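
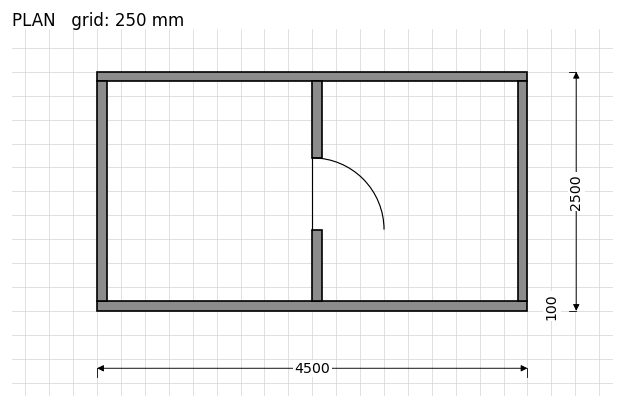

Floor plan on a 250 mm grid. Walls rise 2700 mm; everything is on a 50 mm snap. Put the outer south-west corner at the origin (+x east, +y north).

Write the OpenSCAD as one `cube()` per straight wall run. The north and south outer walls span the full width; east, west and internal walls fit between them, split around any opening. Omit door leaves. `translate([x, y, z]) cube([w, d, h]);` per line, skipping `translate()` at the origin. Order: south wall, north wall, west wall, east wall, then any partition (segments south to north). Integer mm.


cube([4500, 100, 2700]);
translate([0, 2400, 0]) cube([4500, 100, 2700]);
translate([0, 100, 0]) cube([100, 2300, 2700]);
translate([4400, 100, 0]) cube([100, 2300, 2700]);
translate([2250, 100, 0]) cube([100, 750, 2700]);
translate([2250, 1600, 0]) cube([100, 800, 2700]);


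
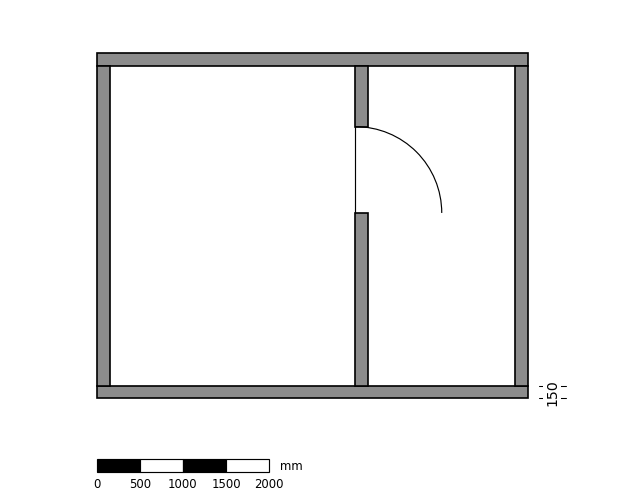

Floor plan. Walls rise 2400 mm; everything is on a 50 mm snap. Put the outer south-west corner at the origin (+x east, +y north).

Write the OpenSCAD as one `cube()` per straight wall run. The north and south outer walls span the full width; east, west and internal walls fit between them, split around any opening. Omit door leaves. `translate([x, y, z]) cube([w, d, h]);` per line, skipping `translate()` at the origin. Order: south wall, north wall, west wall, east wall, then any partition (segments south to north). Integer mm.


cube([5000, 150, 2400]);
translate([0, 3850, 0]) cube([5000, 150, 2400]);
translate([0, 150, 0]) cube([150, 3700, 2400]);
translate([4850, 150, 0]) cube([150, 3700, 2400]);
translate([3000, 150, 0]) cube([150, 2000, 2400]);
translate([3000, 3150, 0]) cube([150, 700, 2400]);


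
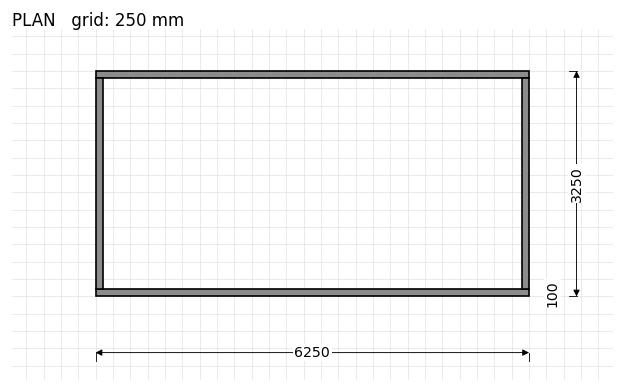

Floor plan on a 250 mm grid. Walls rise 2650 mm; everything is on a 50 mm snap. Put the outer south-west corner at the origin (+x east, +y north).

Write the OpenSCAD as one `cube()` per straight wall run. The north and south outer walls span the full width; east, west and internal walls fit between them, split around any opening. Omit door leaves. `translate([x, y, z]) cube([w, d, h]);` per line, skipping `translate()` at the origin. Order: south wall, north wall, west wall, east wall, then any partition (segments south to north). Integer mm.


cube([6250, 100, 2650]);
translate([0, 3150, 0]) cube([6250, 100, 2650]);
translate([0, 100, 0]) cube([100, 3050, 2650]);
translate([6150, 100, 0]) cube([100, 3050, 2650]);


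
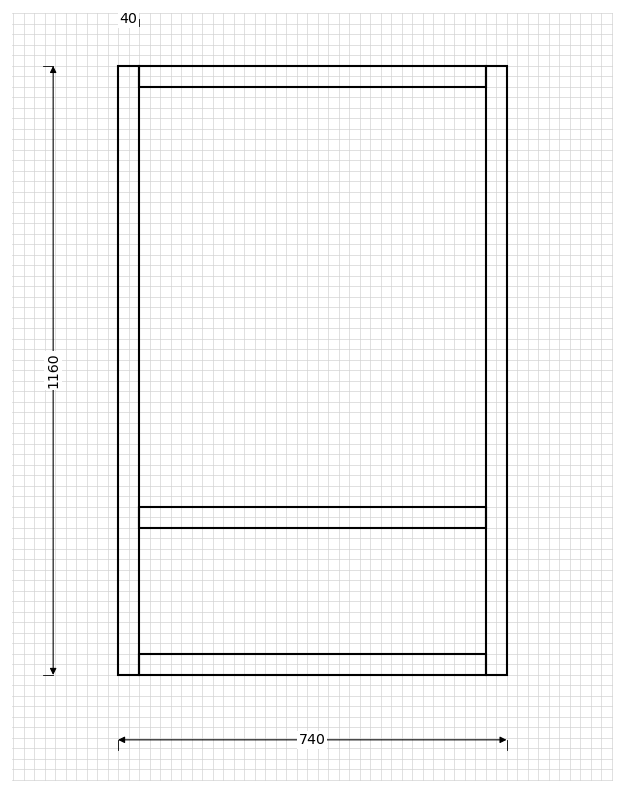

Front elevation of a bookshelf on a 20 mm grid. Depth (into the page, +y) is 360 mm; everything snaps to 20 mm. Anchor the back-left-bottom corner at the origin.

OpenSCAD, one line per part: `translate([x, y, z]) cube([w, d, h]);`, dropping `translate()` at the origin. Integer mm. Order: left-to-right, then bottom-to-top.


cube([40, 360, 1160]);
translate([40, 0, 0]) cube([660, 360, 40]);
translate([40, 0, 280]) cube([660, 360, 40]);
translate([40, 0, 1120]) cube([660, 360, 40]);
translate([700, 0, 0]) cube([40, 360, 1160]);


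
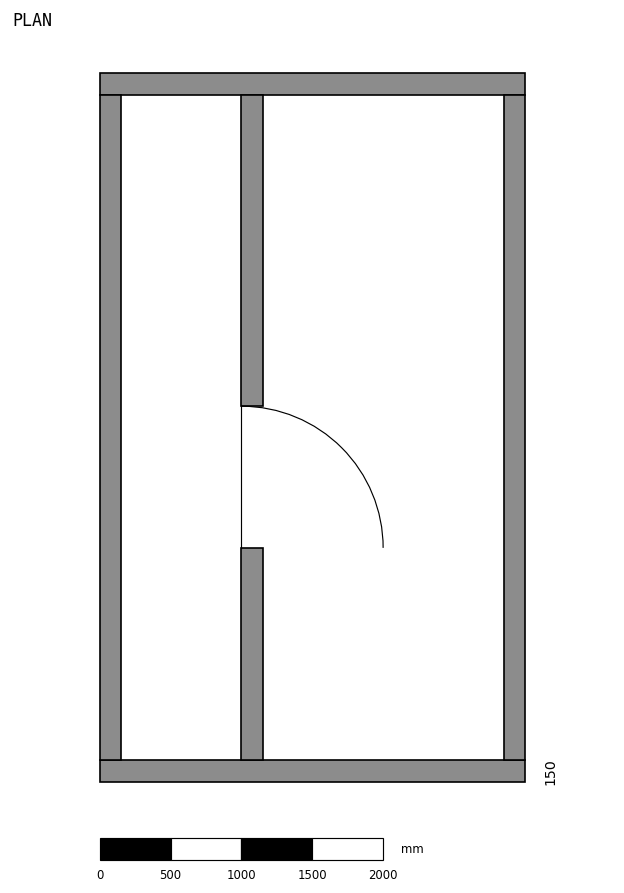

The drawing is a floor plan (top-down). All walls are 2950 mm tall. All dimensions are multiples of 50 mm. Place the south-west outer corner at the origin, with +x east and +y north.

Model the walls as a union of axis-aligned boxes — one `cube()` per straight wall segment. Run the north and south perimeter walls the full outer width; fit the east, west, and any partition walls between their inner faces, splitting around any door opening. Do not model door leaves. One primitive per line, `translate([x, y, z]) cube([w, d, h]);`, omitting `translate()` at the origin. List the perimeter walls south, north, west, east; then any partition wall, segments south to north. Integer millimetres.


cube([3000, 150, 2950]);
translate([0, 4850, 0]) cube([3000, 150, 2950]);
translate([0, 150, 0]) cube([150, 4700, 2950]);
translate([2850, 150, 0]) cube([150, 4700, 2950]);
translate([1000, 150, 0]) cube([150, 1500, 2950]);
translate([1000, 2650, 0]) cube([150, 2200, 2950]);


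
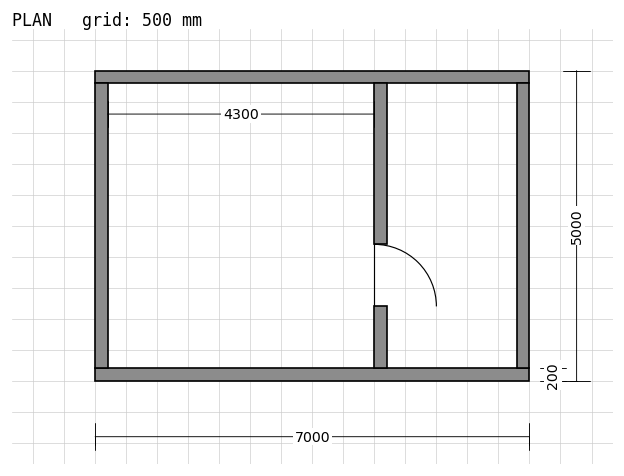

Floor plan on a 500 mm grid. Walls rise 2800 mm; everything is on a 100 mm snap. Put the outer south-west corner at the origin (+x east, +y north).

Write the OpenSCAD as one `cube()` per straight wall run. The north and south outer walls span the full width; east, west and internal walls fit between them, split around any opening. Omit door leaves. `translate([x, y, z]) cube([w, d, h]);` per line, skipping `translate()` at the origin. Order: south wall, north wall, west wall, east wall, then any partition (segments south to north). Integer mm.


cube([7000, 200, 2800]);
translate([0, 4800, 0]) cube([7000, 200, 2800]);
translate([0, 200, 0]) cube([200, 4600, 2800]);
translate([6800, 200, 0]) cube([200, 4600, 2800]);
translate([4500, 200, 0]) cube([200, 1000, 2800]);
translate([4500, 2200, 0]) cube([200, 2600, 2800]);


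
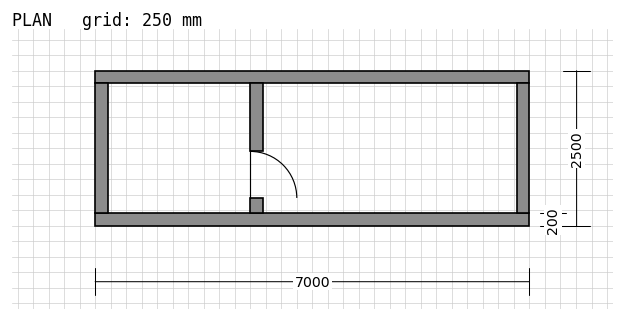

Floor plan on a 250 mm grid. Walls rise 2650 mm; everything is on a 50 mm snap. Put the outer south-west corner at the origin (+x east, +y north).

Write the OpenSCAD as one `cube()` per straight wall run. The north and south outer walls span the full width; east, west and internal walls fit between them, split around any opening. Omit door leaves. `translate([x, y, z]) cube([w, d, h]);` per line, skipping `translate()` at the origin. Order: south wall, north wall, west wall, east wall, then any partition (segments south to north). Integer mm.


cube([7000, 200, 2650]);
translate([0, 2300, 0]) cube([7000, 200, 2650]);
translate([0, 200, 0]) cube([200, 2100, 2650]);
translate([6800, 200, 0]) cube([200, 2100, 2650]);
translate([2500, 200, 0]) cube([200, 250, 2650]);
translate([2500, 1200, 0]) cube([200, 1100, 2650]);


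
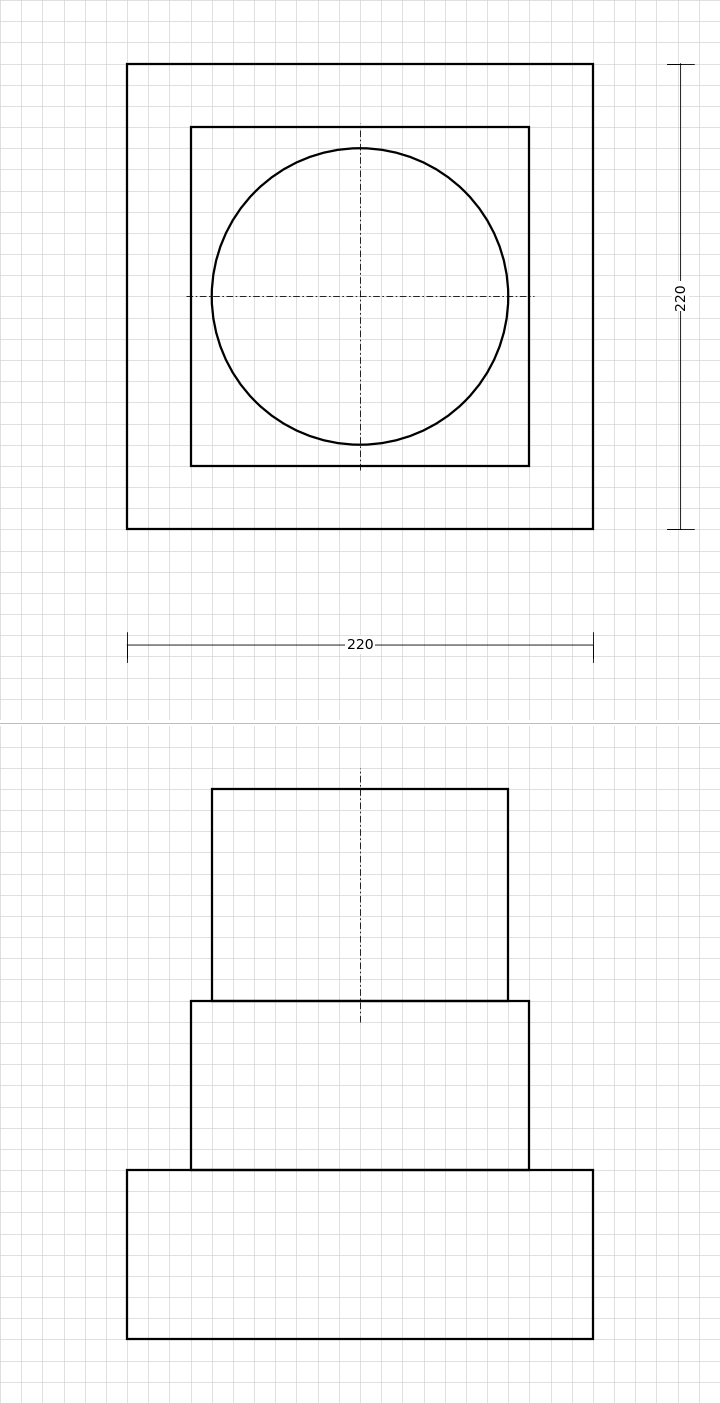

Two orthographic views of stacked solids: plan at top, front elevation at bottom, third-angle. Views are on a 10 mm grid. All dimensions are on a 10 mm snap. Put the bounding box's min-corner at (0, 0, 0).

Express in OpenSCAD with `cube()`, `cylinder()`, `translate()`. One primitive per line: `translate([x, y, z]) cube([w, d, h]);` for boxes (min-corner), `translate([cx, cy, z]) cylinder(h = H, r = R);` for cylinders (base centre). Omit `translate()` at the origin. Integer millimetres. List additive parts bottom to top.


cube([220, 220, 80]);
translate([30, 30, 80]) cube([160, 160, 80]);
translate([110, 110, 160]) cylinder(h = 100, r = 70);


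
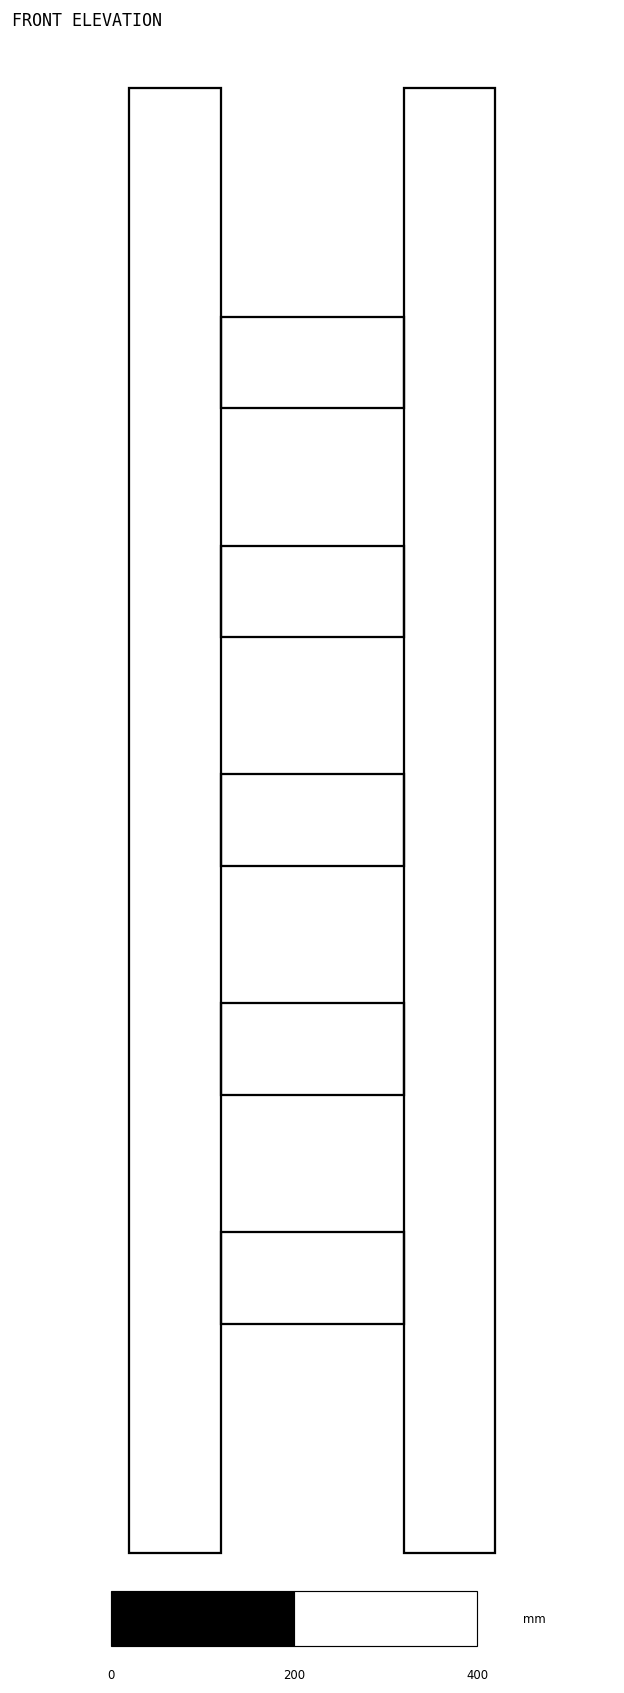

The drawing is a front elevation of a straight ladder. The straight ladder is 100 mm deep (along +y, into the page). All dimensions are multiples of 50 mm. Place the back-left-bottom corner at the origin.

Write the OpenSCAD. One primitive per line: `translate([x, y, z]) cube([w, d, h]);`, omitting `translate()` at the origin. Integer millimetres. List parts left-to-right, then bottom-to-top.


cube([100, 100, 1600]);
translate([100, 0, 250]) cube([200, 100, 100]);
translate([100, 0, 500]) cube([200, 100, 100]);
translate([100, 0, 750]) cube([200, 100, 100]);
translate([100, 0, 1000]) cube([200, 100, 100]);
translate([100, 0, 1250]) cube([200, 100, 100]);
translate([300, 0, 0]) cube([100, 100, 1600]);


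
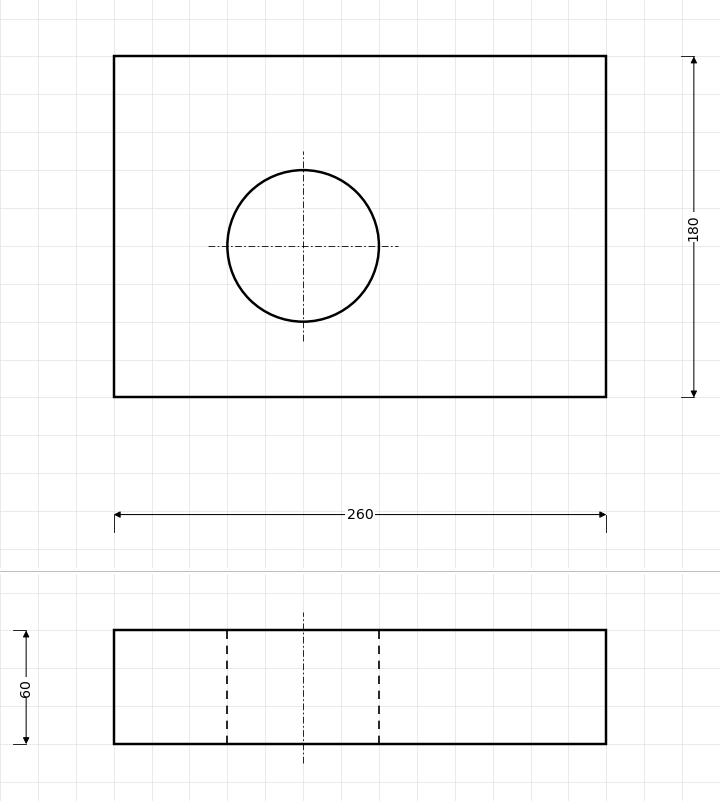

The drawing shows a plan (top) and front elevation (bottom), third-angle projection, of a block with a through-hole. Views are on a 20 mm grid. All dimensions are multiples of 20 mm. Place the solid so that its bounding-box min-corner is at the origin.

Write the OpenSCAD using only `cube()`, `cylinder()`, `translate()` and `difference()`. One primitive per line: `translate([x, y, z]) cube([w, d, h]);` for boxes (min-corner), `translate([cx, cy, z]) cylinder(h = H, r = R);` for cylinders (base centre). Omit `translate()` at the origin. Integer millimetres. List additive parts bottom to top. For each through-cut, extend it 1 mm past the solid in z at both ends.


difference() {
  cube([260, 180, 60]);
  translate([100, 80, -1]) cylinder(h = 62, r = 40);
}


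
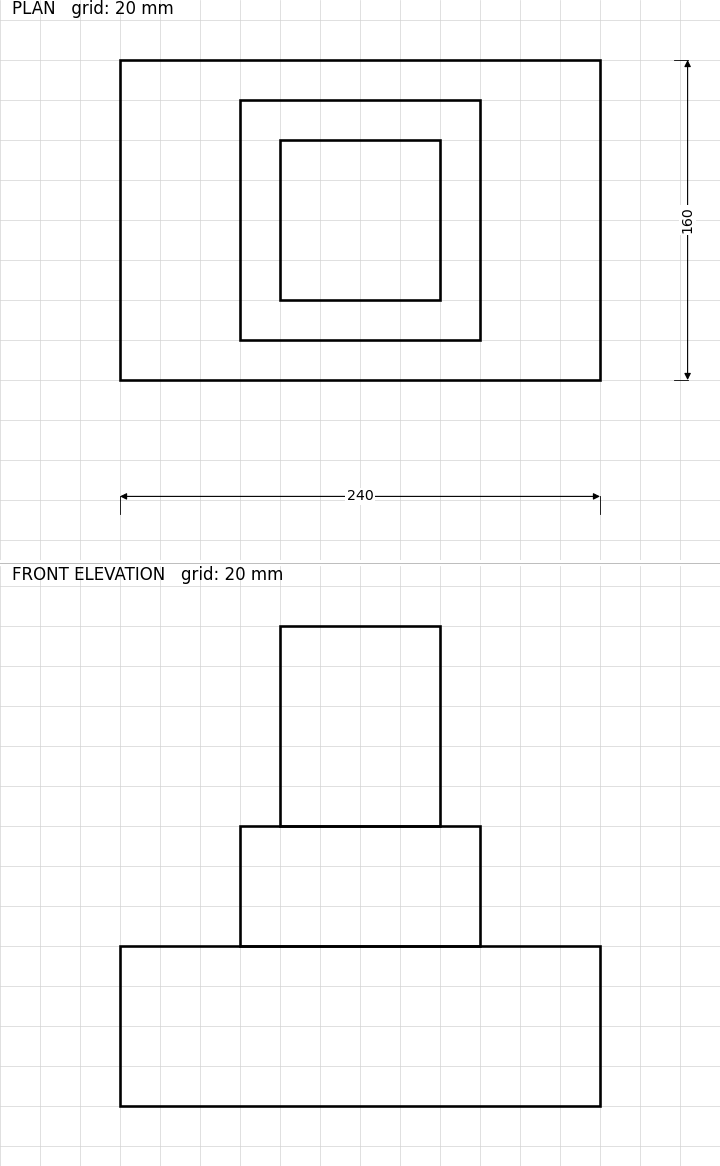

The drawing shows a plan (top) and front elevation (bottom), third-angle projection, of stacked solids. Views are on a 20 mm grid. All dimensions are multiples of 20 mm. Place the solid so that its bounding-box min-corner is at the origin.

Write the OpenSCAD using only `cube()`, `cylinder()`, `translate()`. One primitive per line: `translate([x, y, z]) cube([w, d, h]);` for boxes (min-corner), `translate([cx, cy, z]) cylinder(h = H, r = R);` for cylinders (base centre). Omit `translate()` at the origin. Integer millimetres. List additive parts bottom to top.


cube([240, 160, 80]);
translate([60, 20, 80]) cube([120, 120, 60]);
translate([80, 40, 140]) cube([80, 80, 100]);


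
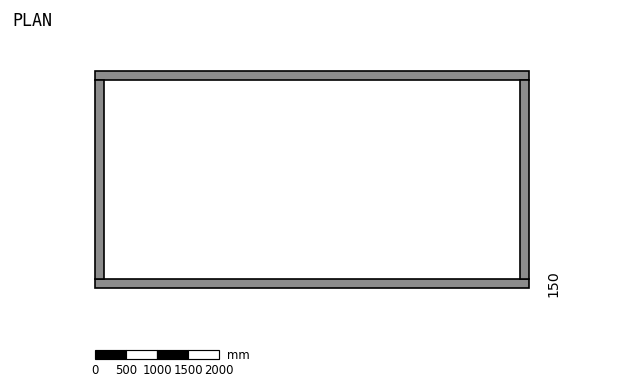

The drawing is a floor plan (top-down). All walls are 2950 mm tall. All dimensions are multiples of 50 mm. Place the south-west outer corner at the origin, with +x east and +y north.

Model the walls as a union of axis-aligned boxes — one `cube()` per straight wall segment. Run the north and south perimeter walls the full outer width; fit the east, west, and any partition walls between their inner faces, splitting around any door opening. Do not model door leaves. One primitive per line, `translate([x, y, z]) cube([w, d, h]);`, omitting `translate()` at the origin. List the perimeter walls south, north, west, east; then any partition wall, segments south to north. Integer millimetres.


cube([7000, 150, 2950]);
translate([0, 3350, 0]) cube([7000, 150, 2950]);
translate([0, 150, 0]) cube([150, 3200, 2950]);
translate([6850, 150, 0]) cube([150, 3200, 2950]);


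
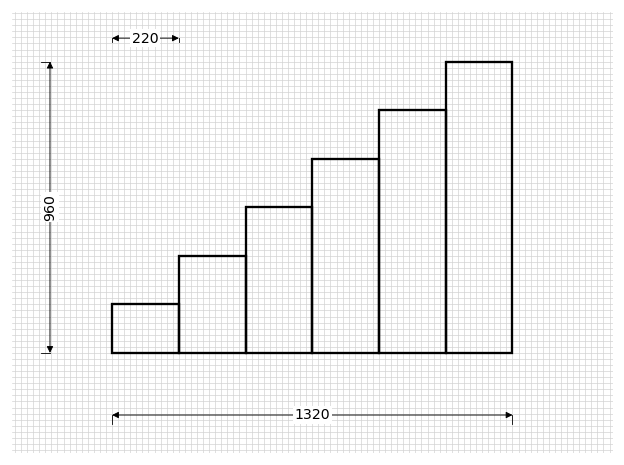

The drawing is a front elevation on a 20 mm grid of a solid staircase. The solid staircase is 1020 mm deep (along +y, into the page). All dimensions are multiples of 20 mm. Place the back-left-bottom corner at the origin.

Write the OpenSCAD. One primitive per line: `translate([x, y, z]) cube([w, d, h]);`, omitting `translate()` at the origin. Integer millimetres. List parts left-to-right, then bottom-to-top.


cube([220, 1020, 160]);
translate([220, 0, 0]) cube([220, 1020, 320]);
translate([440, 0, 0]) cube([220, 1020, 480]);
translate([660, 0, 0]) cube([220, 1020, 640]);
translate([880, 0, 0]) cube([220, 1020, 800]);
translate([1100, 0, 0]) cube([220, 1020, 960]);


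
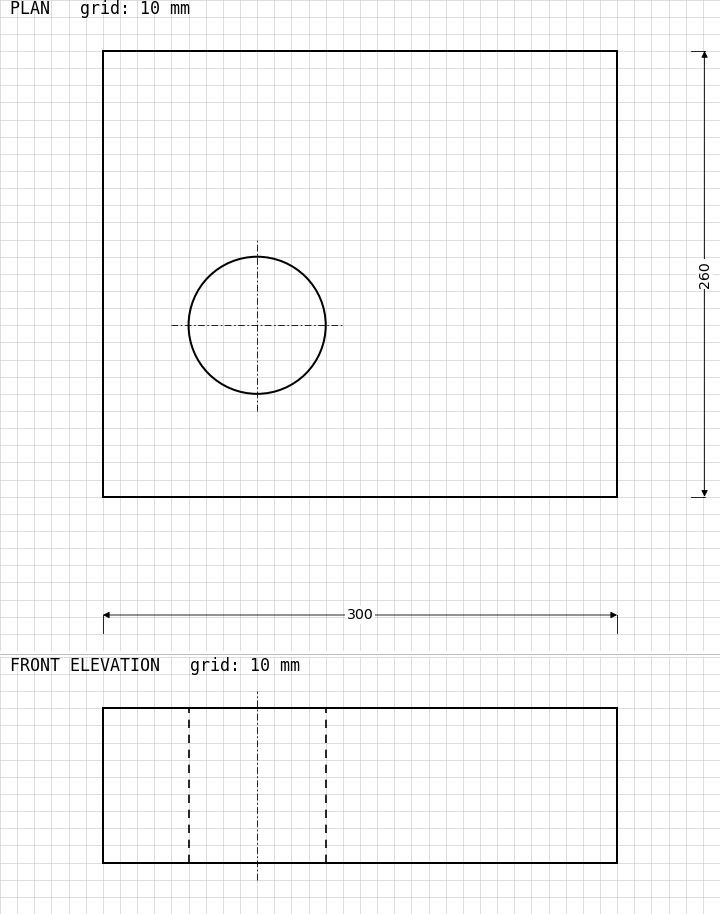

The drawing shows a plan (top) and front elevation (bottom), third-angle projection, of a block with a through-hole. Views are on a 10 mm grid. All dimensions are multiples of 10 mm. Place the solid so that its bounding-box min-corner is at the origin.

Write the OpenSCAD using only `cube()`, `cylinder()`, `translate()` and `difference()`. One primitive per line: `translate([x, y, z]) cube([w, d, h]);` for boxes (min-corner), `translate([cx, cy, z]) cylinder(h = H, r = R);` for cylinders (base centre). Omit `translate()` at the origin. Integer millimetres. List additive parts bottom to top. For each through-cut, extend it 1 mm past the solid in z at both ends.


difference() {
  cube([300, 260, 90]);
  translate([90, 100, -1]) cylinder(h = 92, r = 40);
}


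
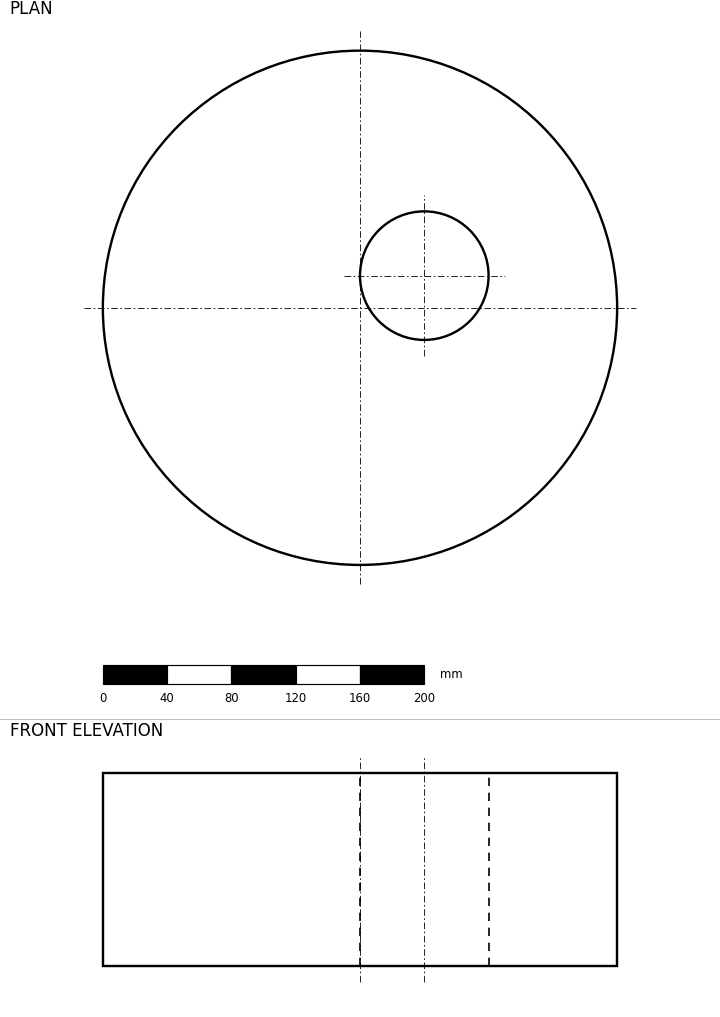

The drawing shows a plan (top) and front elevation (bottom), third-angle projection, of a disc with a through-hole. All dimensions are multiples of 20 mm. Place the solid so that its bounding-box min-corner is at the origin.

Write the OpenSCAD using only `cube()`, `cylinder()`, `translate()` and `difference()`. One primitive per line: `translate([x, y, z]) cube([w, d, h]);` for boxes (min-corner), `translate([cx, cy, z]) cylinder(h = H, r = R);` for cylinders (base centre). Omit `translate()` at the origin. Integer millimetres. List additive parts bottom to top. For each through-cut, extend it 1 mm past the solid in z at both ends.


difference() {
  translate([160, 160, 0]) cylinder(h = 120, r = 160);
  translate([200, 180, -1]) cylinder(h = 122, r = 40);
}


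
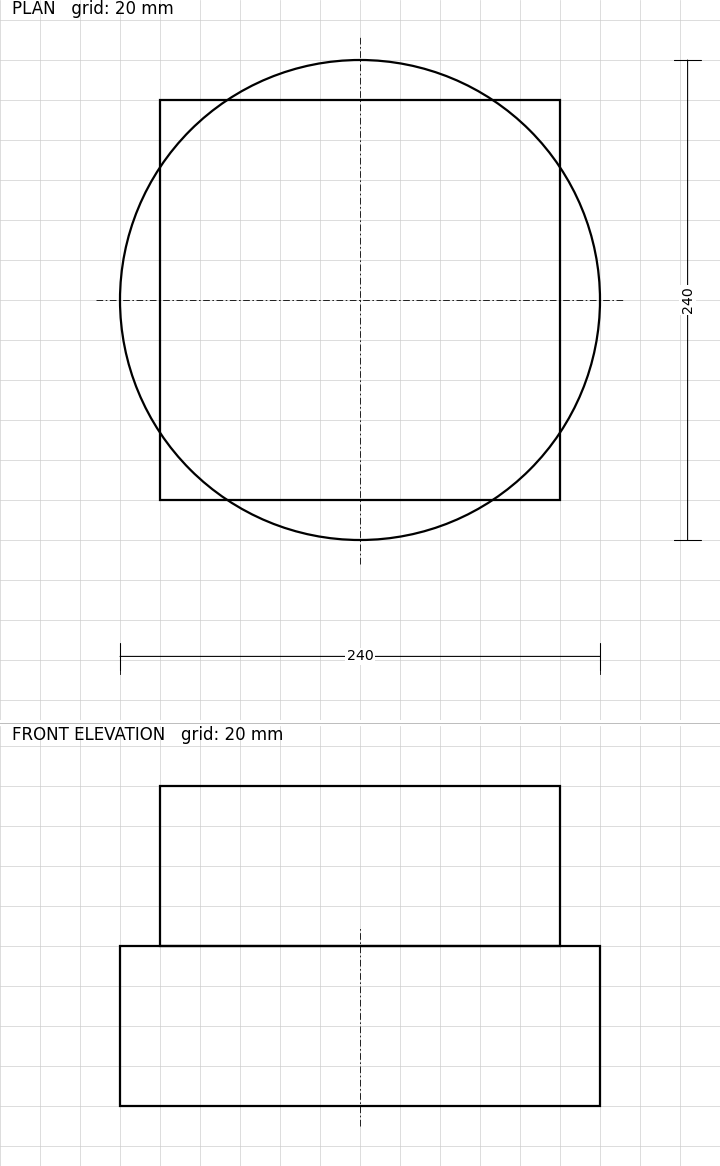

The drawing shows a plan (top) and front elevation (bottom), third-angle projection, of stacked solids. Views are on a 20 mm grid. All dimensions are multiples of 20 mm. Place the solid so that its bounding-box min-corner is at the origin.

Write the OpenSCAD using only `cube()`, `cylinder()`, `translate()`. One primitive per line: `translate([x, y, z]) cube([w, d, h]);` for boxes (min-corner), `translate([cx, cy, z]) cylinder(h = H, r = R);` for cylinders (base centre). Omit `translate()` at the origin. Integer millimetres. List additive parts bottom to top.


translate([120, 120, 0]) cylinder(h = 80, r = 120);
translate([20, 20, 80]) cube([200, 200, 80]);


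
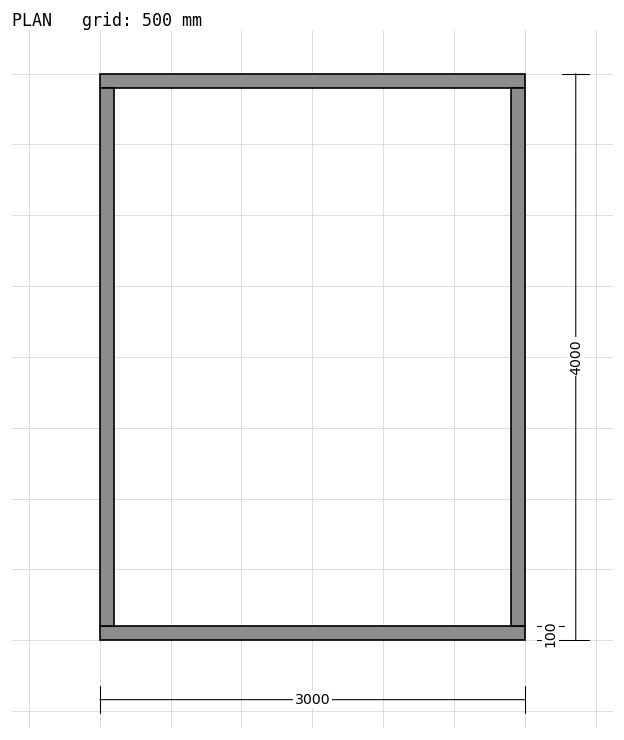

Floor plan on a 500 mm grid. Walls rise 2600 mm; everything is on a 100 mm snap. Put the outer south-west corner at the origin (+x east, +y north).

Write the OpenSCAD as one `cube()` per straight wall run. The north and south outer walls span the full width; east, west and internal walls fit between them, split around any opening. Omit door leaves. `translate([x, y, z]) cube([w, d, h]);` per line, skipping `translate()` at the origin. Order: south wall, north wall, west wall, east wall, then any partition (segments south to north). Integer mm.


cube([3000, 100, 2600]);
translate([0, 3900, 0]) cube([3000, 100, 2600]);
translate([0, 100, 0]) cube([100, 3800, 2600]);
translate([2900, 100, 0]) cube([100, 3800, 2600]);


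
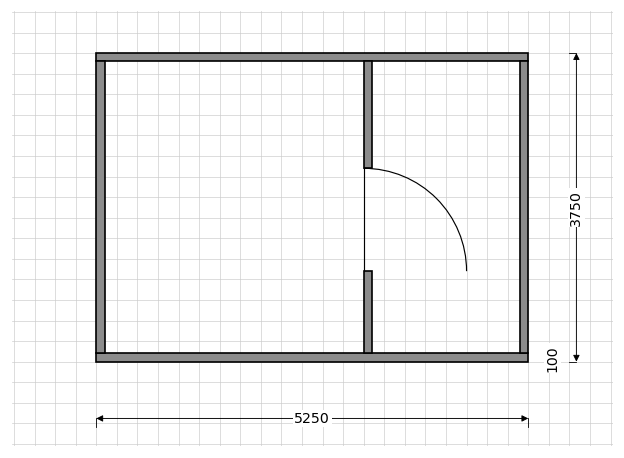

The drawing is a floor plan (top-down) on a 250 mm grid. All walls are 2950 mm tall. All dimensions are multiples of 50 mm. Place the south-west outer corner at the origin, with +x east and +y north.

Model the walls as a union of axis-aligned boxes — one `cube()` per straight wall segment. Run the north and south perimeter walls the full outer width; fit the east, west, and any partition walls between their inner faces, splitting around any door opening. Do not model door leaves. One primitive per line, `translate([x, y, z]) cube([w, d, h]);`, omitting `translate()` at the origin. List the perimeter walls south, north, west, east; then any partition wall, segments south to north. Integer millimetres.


cube([5250, 100, 2950]);
translate([0, 3650, 0]) cube([5250, 100, 2950]);
translate([0, 100, 0]) cube([100, 3550, 2950]);
translate([5150, 100, 0]) cube([100, 3550, 2950]);
translate([3250, 100, 0]) cube([100, 1000, 2950]);
translate([3250, 2350, 0]) cube([100, 1300, 2950]);


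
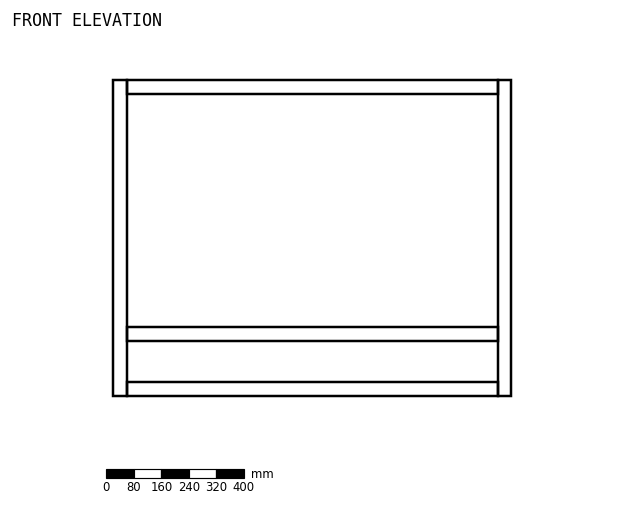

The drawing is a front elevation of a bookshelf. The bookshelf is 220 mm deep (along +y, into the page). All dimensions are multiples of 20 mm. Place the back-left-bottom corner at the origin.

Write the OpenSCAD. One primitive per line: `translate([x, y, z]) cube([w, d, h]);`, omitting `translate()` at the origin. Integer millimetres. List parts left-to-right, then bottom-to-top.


cube([40, 220, 920]);
translate([40, 0, 0]) cube([1080, 220, 40]);
translate([40, 0, 160]) cube([1080, 220, 40]);
translate([40, 0, 880]) cube([1080, 220, 40]);
translate([1120, 0, 0]) cube([40, 220, 920]);


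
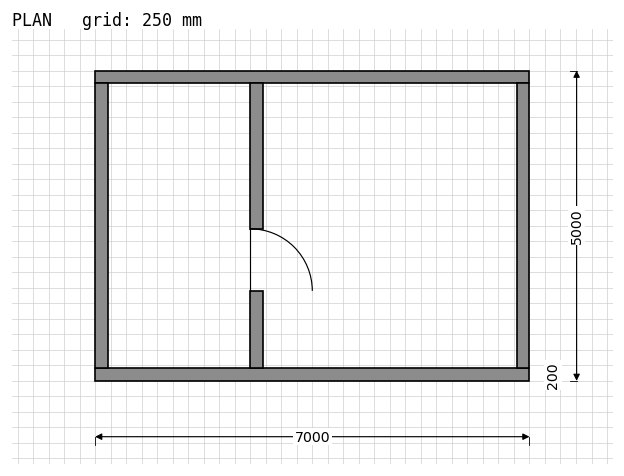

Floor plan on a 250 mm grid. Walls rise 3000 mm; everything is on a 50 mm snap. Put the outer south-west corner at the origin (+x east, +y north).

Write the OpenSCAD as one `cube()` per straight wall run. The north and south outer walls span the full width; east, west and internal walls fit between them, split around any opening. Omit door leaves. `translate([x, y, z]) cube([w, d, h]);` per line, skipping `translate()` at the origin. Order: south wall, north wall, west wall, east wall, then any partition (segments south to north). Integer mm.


cube([7000, 200, 3000]);
translate([0, 4800, 0]) cube([7000, 200, 3000]);
translate([0, 200, 0]) cube([200, 4600, 3000]);
translate([6800, 200, 0]) cube([200, 4600, 3000]);
translate([2500, 200, 0]) cube([200, 1250, 3000]);
translate([2500, 2450, 0]) cube([200, 2350, 3000]);


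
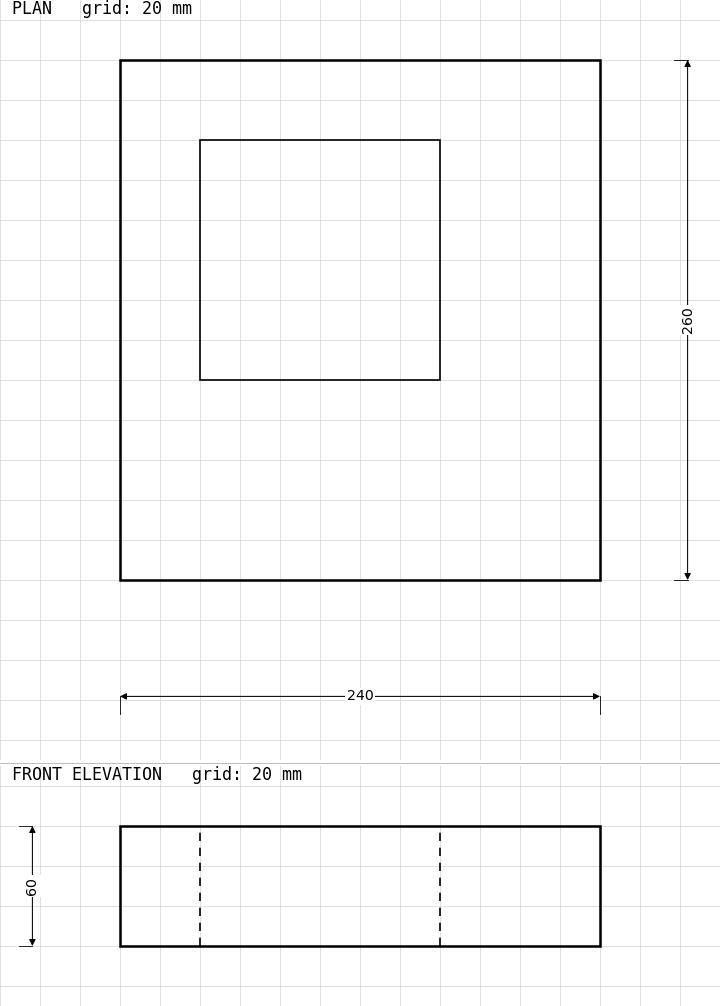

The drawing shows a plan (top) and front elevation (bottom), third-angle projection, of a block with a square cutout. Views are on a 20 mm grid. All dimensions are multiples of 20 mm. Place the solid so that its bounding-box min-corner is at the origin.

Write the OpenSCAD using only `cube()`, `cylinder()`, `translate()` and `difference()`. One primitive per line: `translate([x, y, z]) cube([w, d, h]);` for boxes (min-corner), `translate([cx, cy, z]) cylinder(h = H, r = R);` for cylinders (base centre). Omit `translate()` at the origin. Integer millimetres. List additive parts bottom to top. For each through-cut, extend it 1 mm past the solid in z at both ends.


difference() {
  cube([240, 260, 60]);
  translate([40, 100, -1]) cube([120, 120, 62]);
}


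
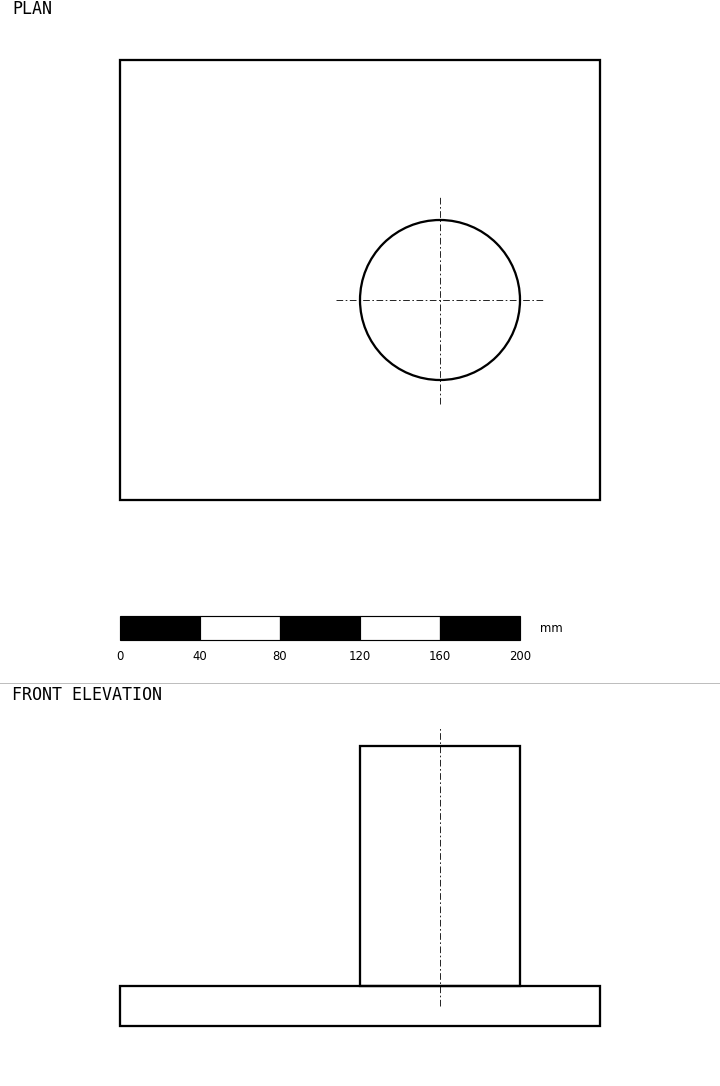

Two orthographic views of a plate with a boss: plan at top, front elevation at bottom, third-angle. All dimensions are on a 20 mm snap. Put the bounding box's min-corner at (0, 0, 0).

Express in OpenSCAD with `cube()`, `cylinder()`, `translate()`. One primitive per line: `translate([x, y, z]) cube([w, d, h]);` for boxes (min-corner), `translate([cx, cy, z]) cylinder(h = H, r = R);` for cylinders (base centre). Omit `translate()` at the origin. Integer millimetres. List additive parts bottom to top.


cube([240, 220, 20]);
translate([160, 100, 20]) cylinder(h = 120, r = 40);


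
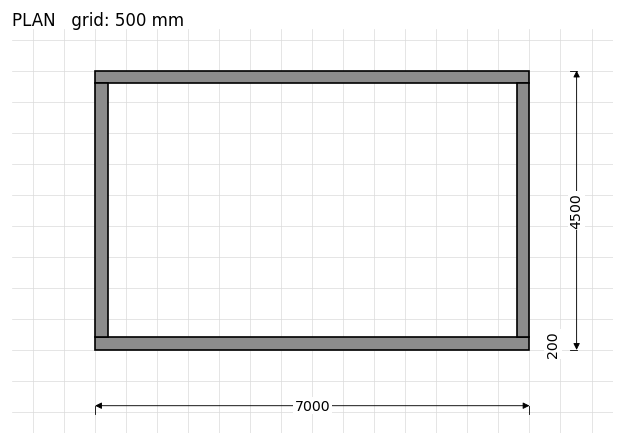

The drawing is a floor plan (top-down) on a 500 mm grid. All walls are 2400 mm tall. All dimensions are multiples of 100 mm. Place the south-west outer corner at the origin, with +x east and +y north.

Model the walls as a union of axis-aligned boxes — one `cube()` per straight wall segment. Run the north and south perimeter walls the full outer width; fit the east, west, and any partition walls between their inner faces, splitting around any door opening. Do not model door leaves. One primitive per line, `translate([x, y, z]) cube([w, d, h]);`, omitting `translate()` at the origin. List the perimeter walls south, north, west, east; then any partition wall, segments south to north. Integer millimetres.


cube([7000, 200, 2400]);
translate([0, 4300, 0]) cube([7000, 200, 2400]);
translate([0, 200, 0]) cube([200, 4100, 2400]);
translate([6800, 200, 0]) cube([200, 4100, 2400]);


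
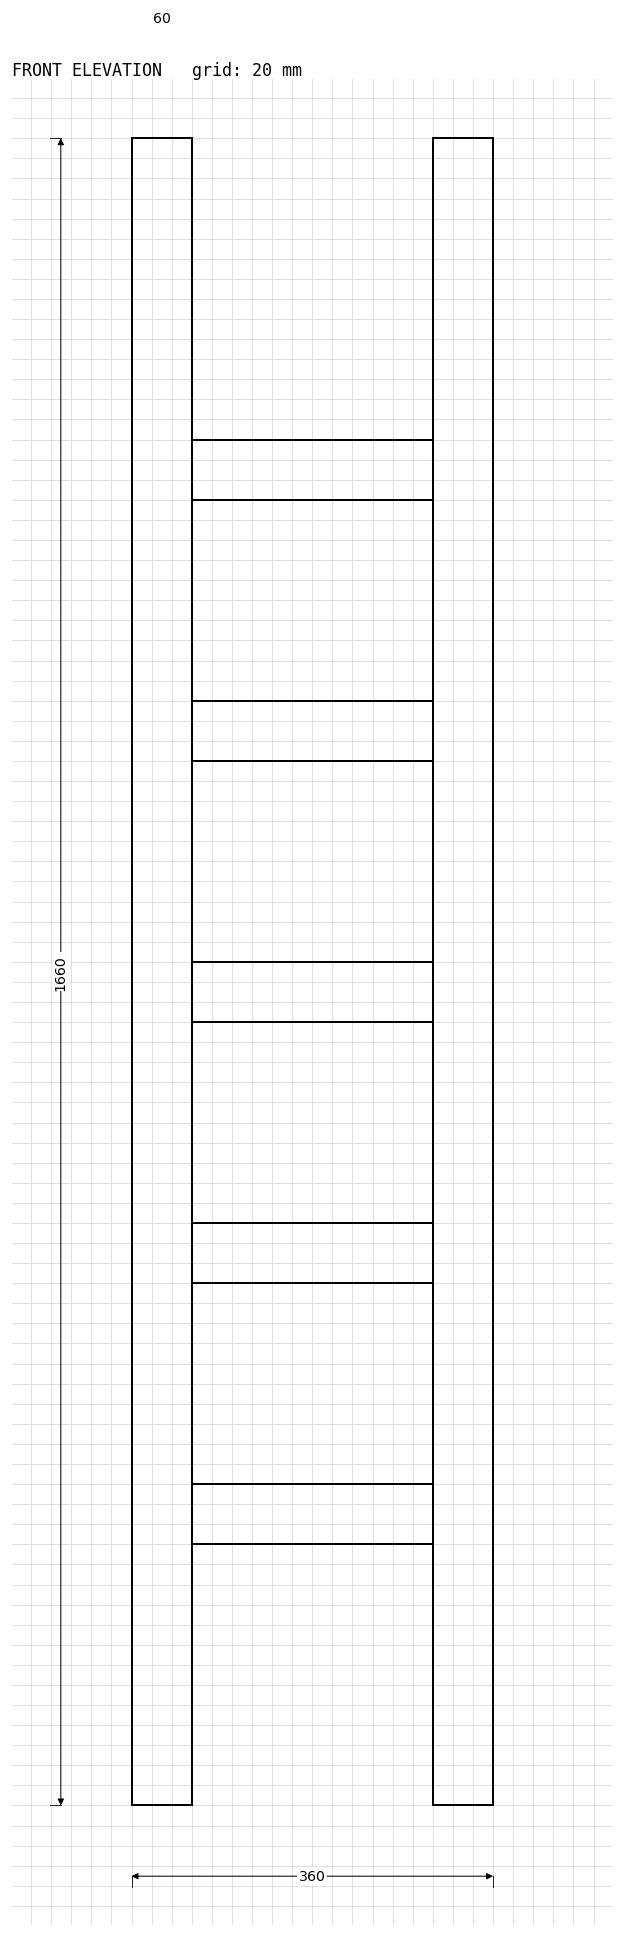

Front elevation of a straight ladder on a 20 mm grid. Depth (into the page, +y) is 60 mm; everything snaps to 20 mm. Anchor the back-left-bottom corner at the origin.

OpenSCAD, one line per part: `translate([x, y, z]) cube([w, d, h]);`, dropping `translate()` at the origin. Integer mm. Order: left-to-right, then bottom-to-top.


cube([60, 60, 1660]);
translate([60, 0, 260]) cube([240, 60, 60]);
translate([60, 0, 520]) cube([240, 60, 60]);
translate([60, 0, 780]) cube([240, 60, 60]);
translate([60, 0, 1040]) cube([240, 60, 60]);
translate([60, 0, 1300]) cube([240, 60, 60]);
translate([300, 0, 0]) cube([60, 60, 1660]);


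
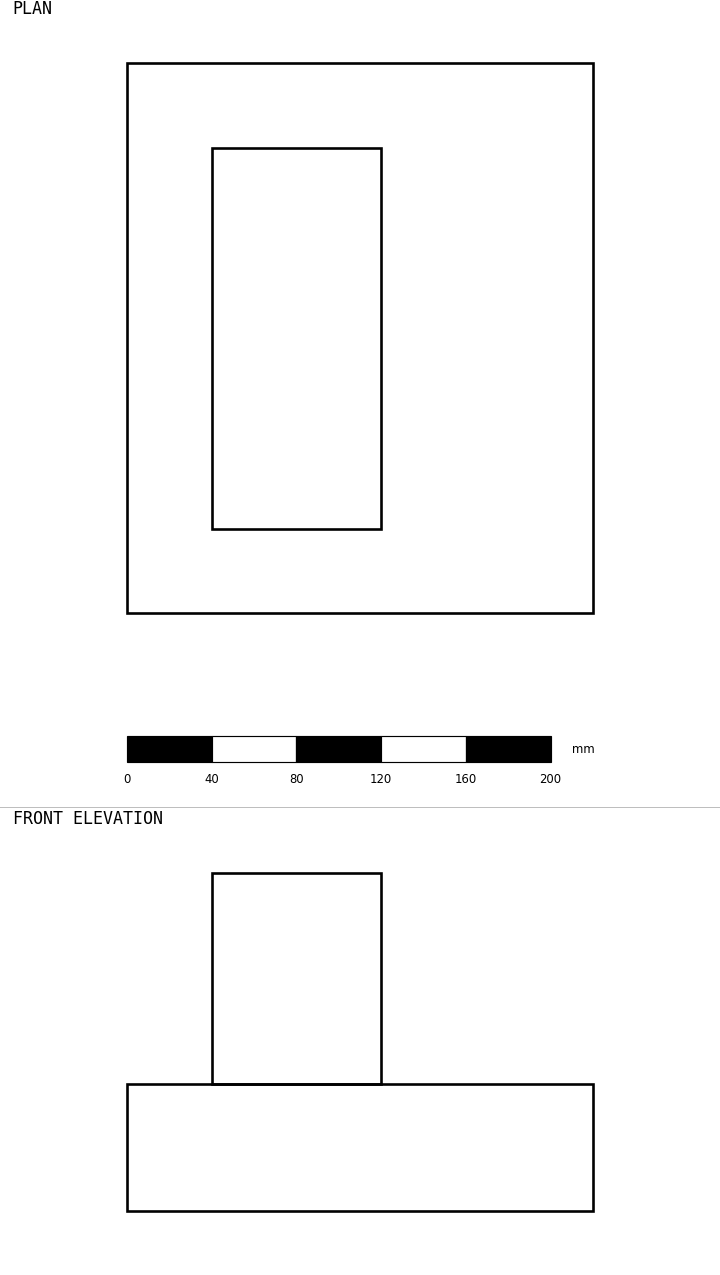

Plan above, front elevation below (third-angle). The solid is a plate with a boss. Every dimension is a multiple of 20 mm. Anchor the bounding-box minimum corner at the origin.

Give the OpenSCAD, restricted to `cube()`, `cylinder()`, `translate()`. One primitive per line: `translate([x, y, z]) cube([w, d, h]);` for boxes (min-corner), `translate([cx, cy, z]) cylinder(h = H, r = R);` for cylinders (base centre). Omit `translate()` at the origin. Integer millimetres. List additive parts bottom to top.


cube([220, 260, 60]);
translate([40, 40, 60]) cube([80, 180, 100]);


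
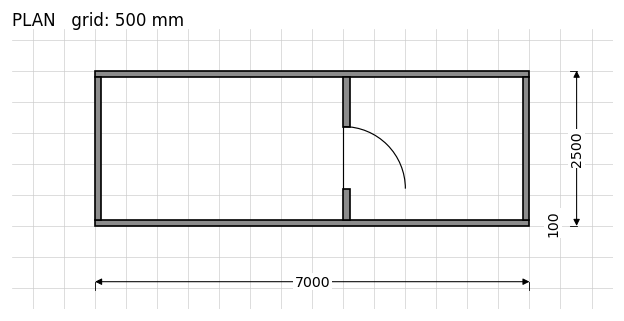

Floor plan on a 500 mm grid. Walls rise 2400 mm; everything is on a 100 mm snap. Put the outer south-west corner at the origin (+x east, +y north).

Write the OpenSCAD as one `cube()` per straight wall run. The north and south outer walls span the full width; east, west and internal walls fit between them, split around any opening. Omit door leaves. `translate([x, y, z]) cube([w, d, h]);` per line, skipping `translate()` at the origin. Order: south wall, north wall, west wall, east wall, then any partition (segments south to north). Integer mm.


cube([7000, 100, 2400]);
translate([0, 2400, 0]) cube([7000, 100, 2400]);
translate([0, 100, 0]) cube([100, 2300, 2400]);
translate([6900, 100, 0]) cube([100, 2300, 2400]);
translate([4000, 100, 0]) cube([100, 500, 2400]);
translate([4000, 1600, 0]) cube([100, 800, 2400]);


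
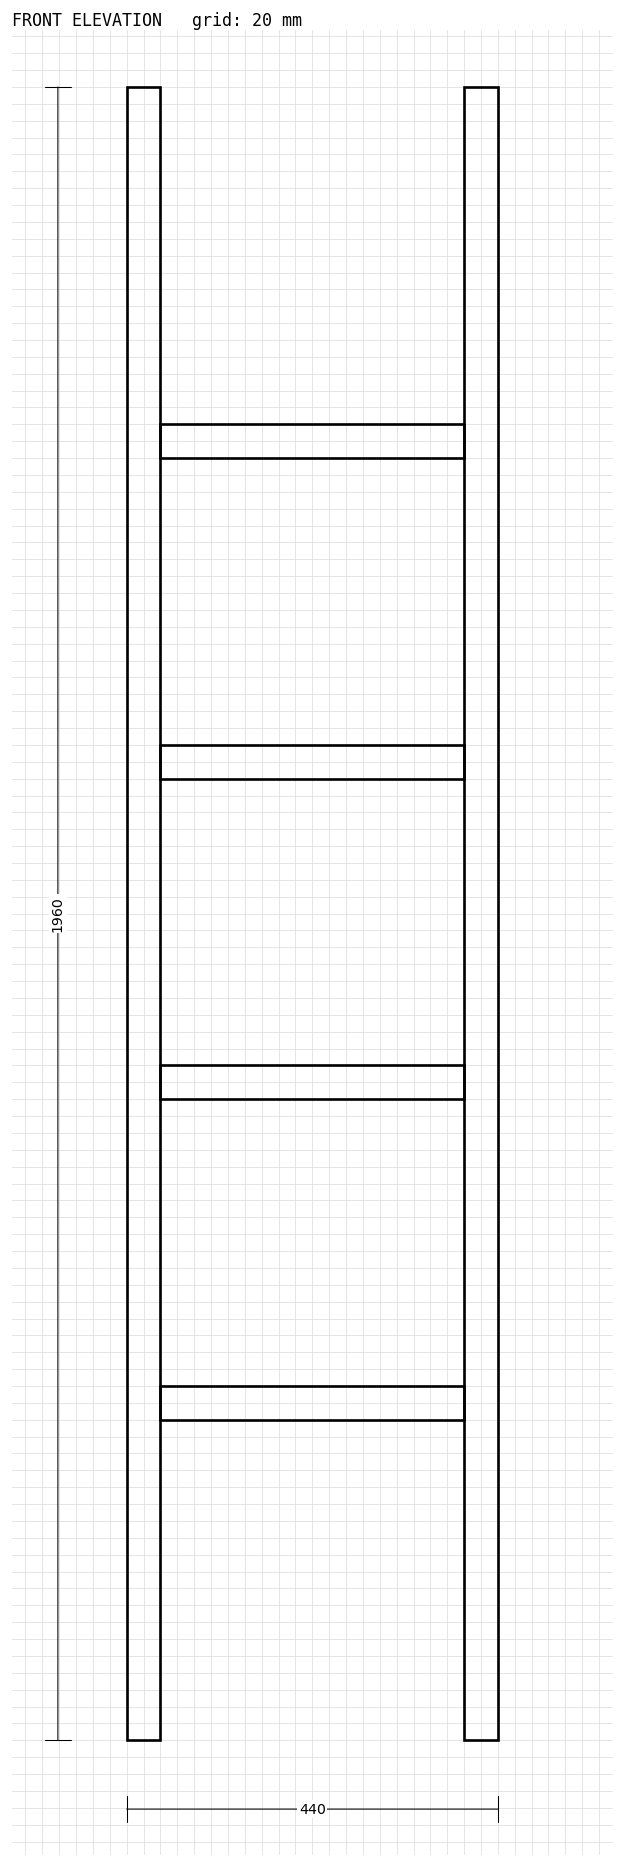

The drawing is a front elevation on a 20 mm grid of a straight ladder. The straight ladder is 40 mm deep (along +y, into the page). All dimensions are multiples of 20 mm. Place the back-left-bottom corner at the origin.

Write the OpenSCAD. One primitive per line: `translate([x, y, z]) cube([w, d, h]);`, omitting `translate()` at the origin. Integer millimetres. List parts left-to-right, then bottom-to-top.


cube([40, 40, 1960]);
translate([40, 0, 380]) cube([360, 40, 40]);
translate([40, 0, 760]) cube([360, 40, 40]);
translate([40, 0, 1140]) cube([360, 40, 40]);
translate([40, 0, 1520]) cube([360, 40, 40]);
translate([400, 0, 0]) cube([40, 40, 1960]);


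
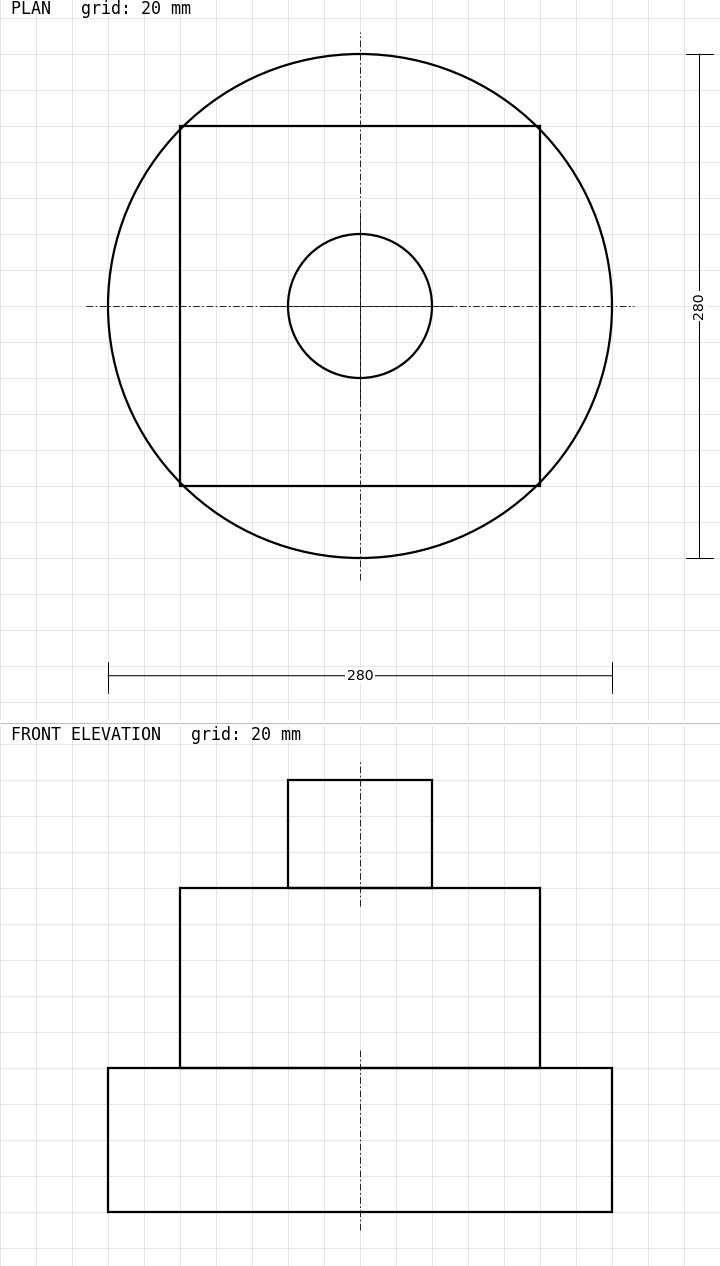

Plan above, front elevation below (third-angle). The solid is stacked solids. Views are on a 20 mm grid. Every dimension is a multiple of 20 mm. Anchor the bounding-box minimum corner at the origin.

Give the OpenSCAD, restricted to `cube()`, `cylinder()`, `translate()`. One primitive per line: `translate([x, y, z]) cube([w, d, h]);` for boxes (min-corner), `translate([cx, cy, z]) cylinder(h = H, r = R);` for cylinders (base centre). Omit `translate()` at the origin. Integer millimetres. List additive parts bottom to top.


translate([140, 140, 0]) cylinder(h = 80, r = 140);
translate([40, 40, 80]) cube([200, 200, 100]);
translate([140, 140, 180]) cylinder(h = 60, r = 40);


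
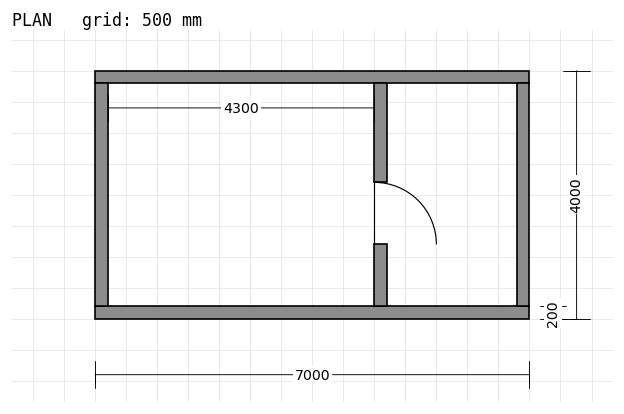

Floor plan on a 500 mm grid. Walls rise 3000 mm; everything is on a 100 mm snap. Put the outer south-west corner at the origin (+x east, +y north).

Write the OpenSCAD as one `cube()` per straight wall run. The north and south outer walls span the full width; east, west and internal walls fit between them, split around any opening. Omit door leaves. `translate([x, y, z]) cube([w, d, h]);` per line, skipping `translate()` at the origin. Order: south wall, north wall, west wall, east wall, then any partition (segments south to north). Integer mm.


cube([7000, 200, 3000]);
translate([0, 3800, 0]) cube([7000, 200, 3000]);
translate([0, 200, 0]) cube([200, 3600, 3000]);
translate([6800, 200, 0]) cube([200, 3600, 3000]);
translate([4500, 200, 0]) cube([200, 1000, 3000]);
translate([4500, 2200, 0]) cube([200, 1600, 3000]);


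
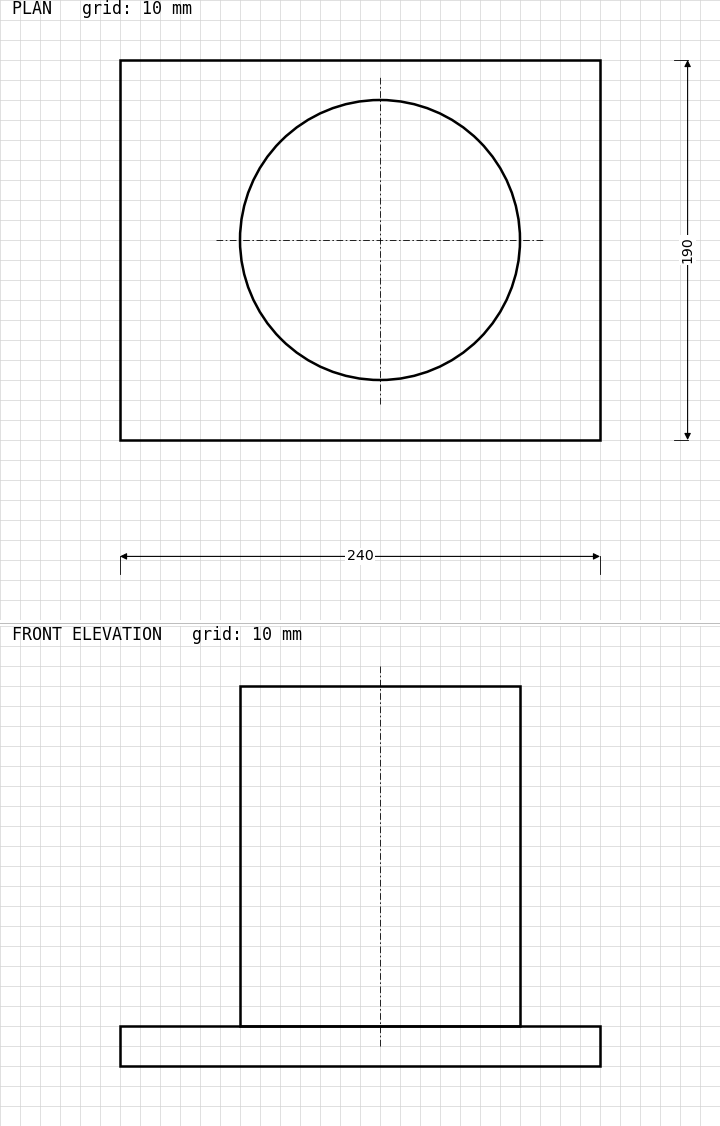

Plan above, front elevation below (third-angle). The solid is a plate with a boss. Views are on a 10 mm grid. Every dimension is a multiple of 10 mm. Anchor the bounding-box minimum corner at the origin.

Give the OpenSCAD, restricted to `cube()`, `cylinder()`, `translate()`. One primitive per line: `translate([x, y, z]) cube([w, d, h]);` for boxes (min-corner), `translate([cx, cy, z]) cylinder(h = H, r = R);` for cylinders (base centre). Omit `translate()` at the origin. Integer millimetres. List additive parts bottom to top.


cube([240, 190, 20]);
translate([130, 100, 20]) cylinder(h = 170, r = 70);


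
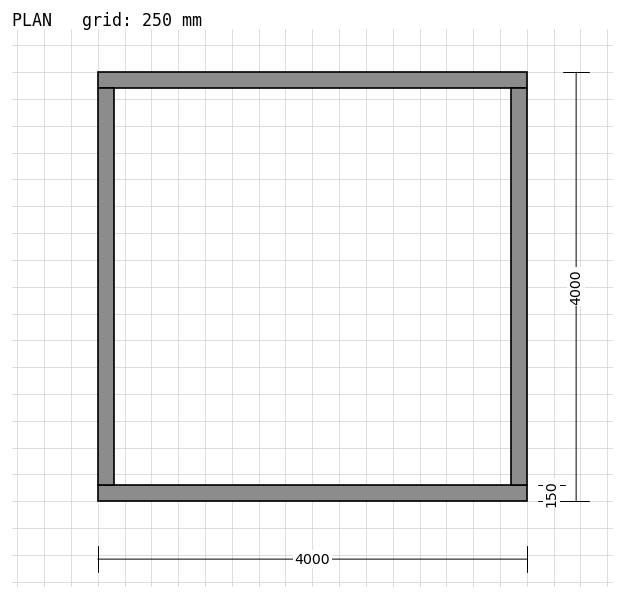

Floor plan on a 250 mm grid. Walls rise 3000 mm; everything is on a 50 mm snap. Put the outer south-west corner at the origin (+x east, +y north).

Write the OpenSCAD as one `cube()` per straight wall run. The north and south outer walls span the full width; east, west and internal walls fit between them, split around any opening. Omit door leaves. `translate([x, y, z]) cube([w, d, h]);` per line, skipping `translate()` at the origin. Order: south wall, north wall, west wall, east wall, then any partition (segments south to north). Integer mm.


cube([4000, 150, 3000]);
translate([0, 3850, 0]) cube([4000, 150, 3000]);
translate([0, 150, 0]) cube([150, 3700, 3000]);
translate([3850, 150, 0]) cube([150, 3700, 3000]);


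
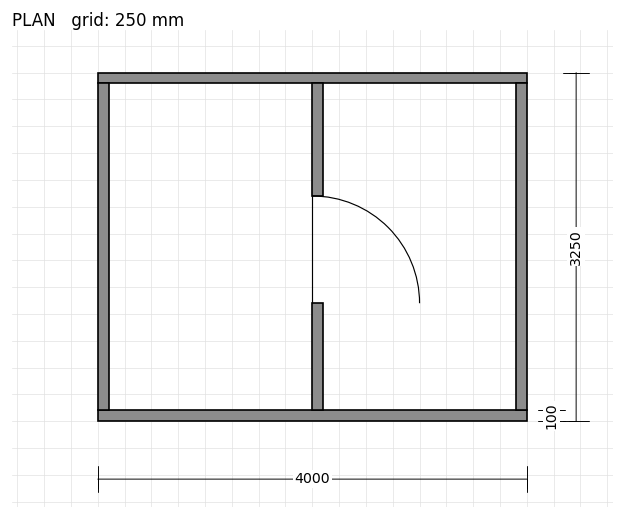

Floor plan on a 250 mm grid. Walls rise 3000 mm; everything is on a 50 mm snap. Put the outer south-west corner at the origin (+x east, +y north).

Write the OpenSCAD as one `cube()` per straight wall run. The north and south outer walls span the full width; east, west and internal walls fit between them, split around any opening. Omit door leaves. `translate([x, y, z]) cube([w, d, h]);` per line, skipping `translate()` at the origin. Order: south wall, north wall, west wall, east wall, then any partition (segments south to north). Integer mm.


cube([4000, 100, 3000]);
translate([0, 3150, 0]) cube([4000, 100, 3000]);
translate([0, 100, 0]) cube([100, 3050, 3000]);
translate([3900, 100, 0]) cube([100, 3050, 3000]);
translate([2000, 100, 0]) cube([100, 1000, 3000]);
translate([2000, 2100, 0]) cube([100, 1050, 3000]);


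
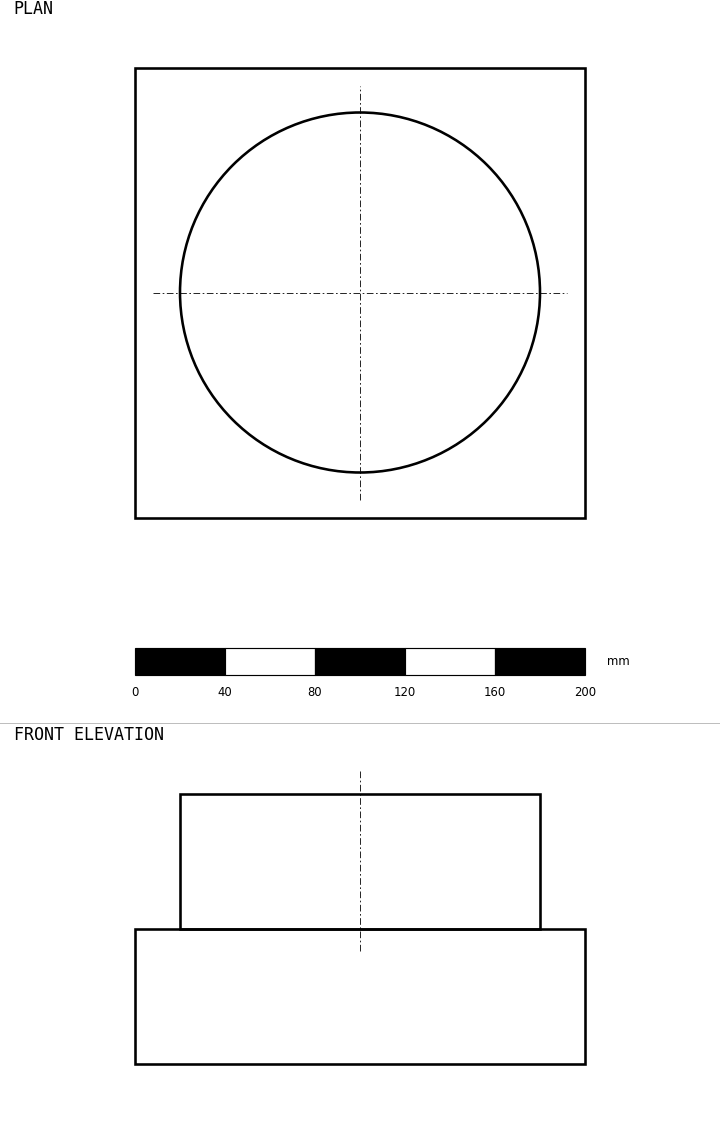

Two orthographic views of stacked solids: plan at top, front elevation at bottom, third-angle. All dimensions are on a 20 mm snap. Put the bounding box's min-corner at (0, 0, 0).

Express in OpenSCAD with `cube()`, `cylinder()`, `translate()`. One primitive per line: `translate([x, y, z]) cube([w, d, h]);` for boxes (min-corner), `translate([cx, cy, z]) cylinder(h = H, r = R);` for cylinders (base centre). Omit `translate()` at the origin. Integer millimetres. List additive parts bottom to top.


cube([200, 200, 60]);
translate([100, 100, 60]) cylinder(h = 60, r = 80);


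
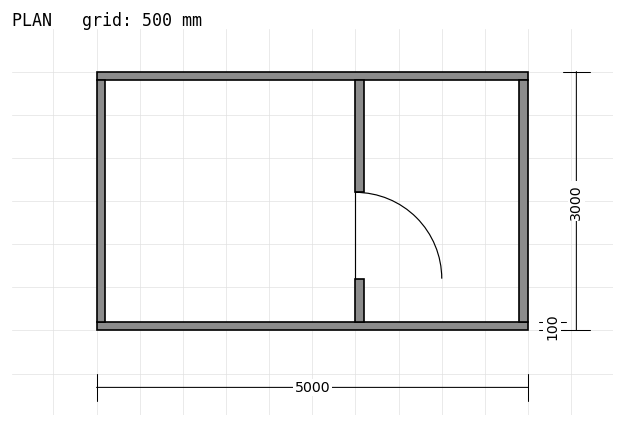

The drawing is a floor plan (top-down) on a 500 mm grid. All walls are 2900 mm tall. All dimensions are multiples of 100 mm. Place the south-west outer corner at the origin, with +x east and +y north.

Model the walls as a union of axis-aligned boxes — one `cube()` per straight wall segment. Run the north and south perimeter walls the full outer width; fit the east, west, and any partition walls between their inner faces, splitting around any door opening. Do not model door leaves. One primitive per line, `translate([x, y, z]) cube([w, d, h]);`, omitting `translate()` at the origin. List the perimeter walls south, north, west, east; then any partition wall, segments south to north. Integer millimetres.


cube([5000, 100, 2900]);
translate([0, 2900, 0]) cube([5000, 100, 2900]);
translate([0, 100, 0]) cube([100, 2800, 2900]);
translate([4900, 100, 0]) cube([100, 2800, 2900]);
translate([3000, 100, 0]) cube([100, 500, 2900]);
translate([3000, 1600, 0]) cube([100, 1300, 2900]);


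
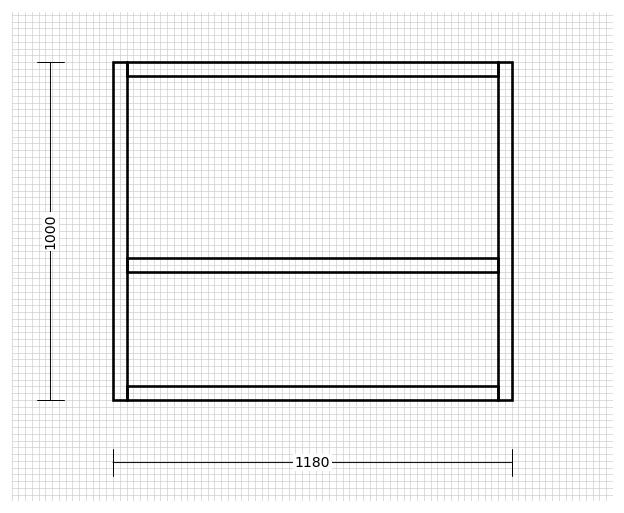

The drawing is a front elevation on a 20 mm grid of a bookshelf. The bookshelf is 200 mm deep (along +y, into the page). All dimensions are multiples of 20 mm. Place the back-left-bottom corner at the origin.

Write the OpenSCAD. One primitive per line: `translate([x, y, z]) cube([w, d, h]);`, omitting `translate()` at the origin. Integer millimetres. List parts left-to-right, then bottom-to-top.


cube([40, 200, 1000]);
translate([40, 0, 0]) cube([1100, 200, 40]);
translate([40, 0, 380]) cube([1100, 200, 40]);
translate([40, 0, 960]) cube([1100, 200, 40]);
translate([1140, 0, 0]) cube([40, 200, 1000]);


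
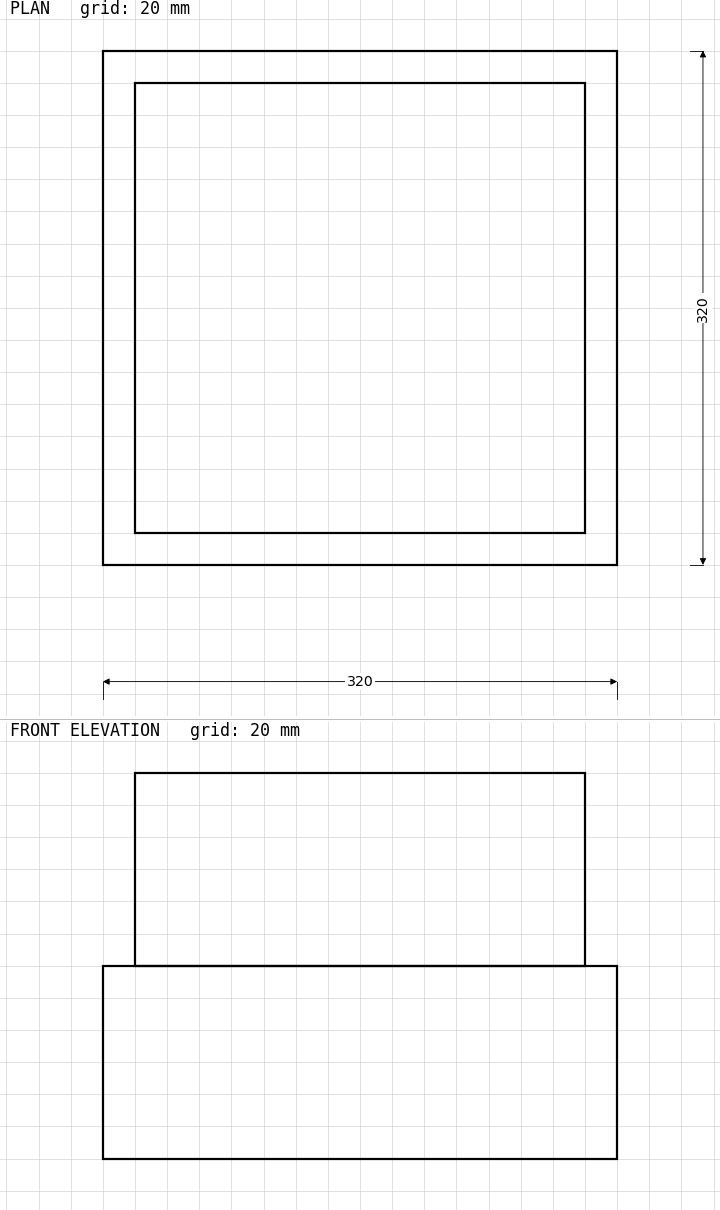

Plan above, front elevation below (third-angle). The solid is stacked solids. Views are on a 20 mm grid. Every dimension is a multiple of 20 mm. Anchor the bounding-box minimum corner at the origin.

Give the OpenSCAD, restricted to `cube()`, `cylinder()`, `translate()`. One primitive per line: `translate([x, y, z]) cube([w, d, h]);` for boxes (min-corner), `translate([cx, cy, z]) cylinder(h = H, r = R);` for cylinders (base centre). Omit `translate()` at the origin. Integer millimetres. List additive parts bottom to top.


cube([320, 320, 120]);
translate([20, 20, 120]) cube([280, 280, 120]);


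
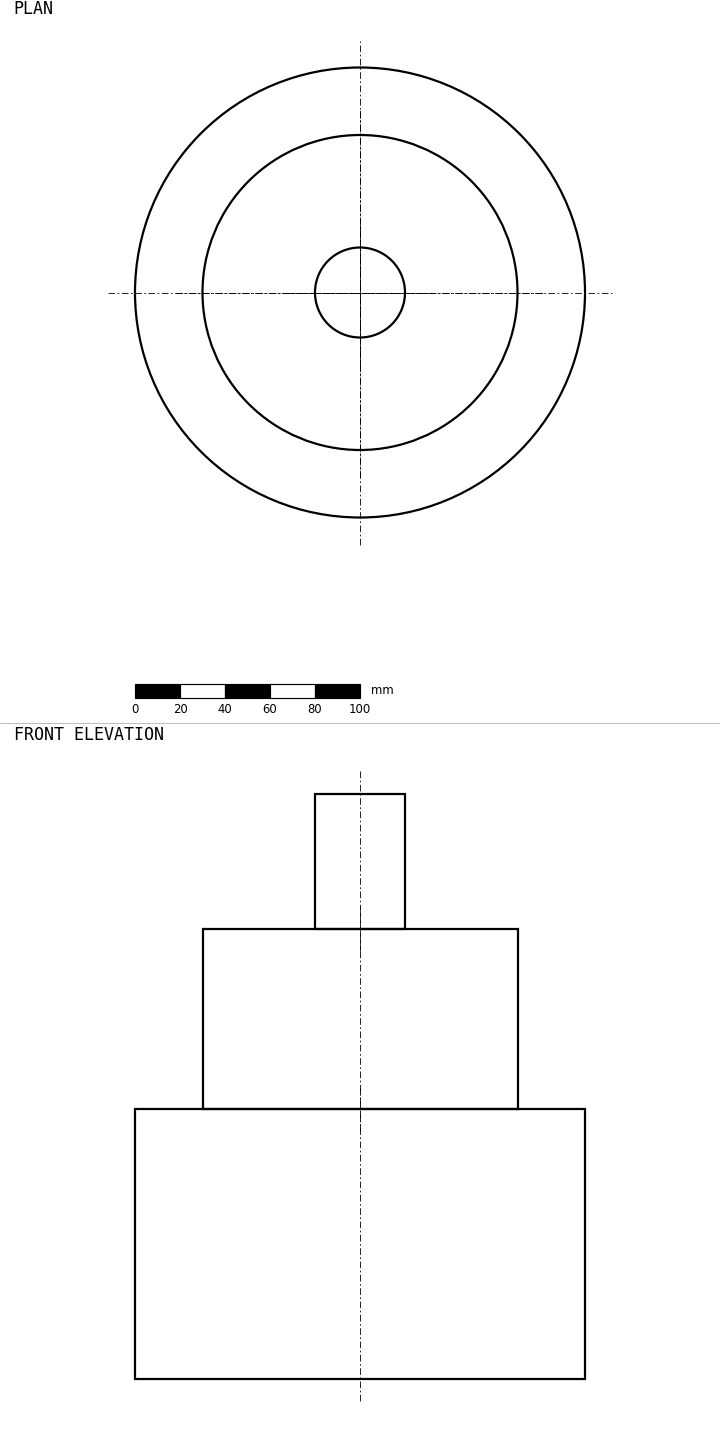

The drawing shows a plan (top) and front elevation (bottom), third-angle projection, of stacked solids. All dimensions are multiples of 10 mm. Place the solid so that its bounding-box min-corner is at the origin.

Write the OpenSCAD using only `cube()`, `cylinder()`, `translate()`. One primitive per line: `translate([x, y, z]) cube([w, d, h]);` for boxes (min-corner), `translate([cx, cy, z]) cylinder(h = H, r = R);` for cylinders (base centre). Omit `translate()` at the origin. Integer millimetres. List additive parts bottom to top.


translate([100, 100, 0]) cylinder(h = 120, r = 100);
translate([100, 100, 120]) cylinder(h = 80, r = 70);
translate([100, 100, 200]) cylinder(h = 60, r = 20);
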